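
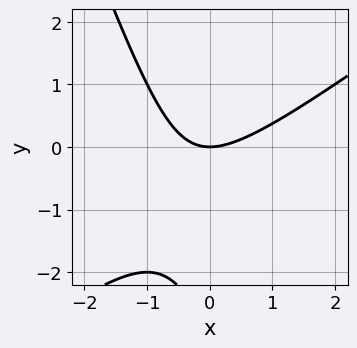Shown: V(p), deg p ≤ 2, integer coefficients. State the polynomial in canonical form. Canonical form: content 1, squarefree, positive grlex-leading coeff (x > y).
1. The degree is 2 — a generic line meets the curve in up to 2 points.
2. Observable constraints: it crosses the x-axis at the gridline x = 0; it meets the y-axis at y = 0 (among the integer gridlines).
3. These observations pin down the coefficients.

2*x^2 - 2*x*y - y^2 - 3*y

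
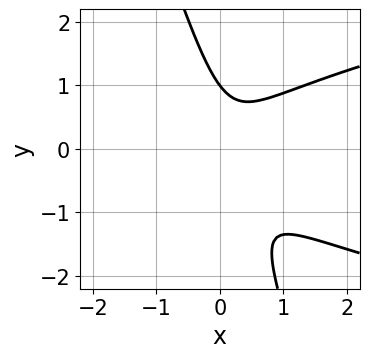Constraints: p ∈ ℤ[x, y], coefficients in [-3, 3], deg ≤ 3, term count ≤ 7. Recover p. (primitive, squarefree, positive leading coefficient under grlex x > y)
3*x*y^2 + y^3 - 3*x^2 + x - 1

First, deg p = 3.
Next, from the visible intercepts: no x-intercept at any integer in the box; it crosses the y-axis at the gridline y = 1.
Finally, putting this together gives p.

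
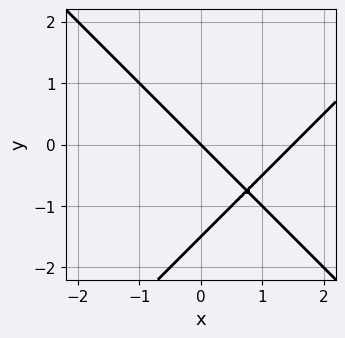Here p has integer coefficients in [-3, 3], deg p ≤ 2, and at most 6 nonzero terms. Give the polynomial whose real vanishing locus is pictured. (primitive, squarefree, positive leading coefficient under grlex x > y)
2*x^2 - 2*y^2 - 3*x - 3*y

1. deg p = 2. The shape is more complex than any degree-1 curve.
2. From the visible intercepts: it meets the x-axis at x = 0 (among the integer gridlines); it crosses the y-axis at the gridline y = 0.
3. The integer polynomial consistent with all of this is the stated p.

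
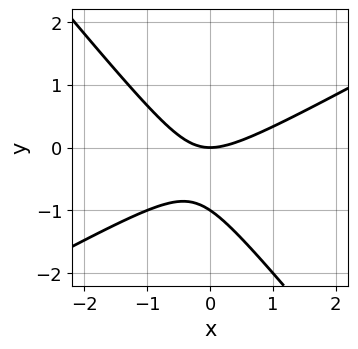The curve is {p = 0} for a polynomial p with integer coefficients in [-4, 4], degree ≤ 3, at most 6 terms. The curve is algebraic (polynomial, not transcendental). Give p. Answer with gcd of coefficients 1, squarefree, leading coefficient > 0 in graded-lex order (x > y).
1. The degree is 2 — no degree-1 curve has this shape.
2. Checking where it meets the axes: it crosses the x-axis at the gridline x = 0; among the integer gridlines, it crosses the y-axis at y ∈ {-1, 0}.
3. Solving for integer coefficients yields p as stated.

2*x^2 - 2*x*y - 3*y^2 - 3*y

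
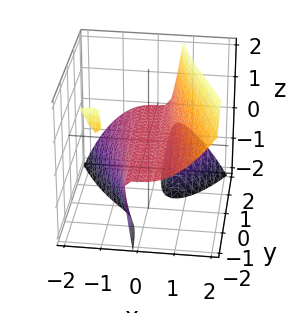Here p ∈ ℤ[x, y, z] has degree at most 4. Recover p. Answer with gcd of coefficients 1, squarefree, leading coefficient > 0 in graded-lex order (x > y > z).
3*x^3 + 3*x*y*z - z^2 - 3*z

1. There are 2 components. They look like related sheets of one shape, so recover p as a whole.
2. deg p = 3. The shape is more complex than any degree-2 surface.
3. Observable constraints: one x-axis crossing is at x = 0; the visible y-axis segment lies entirely on the surface; it crosses the z-axis at the gridline z = 0.
4. Fitting integer coefficients to these (and the overall shape) gives p.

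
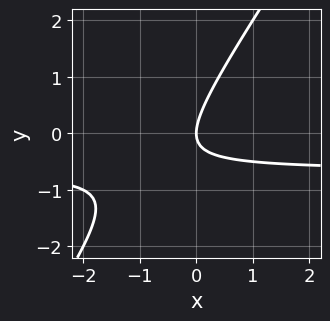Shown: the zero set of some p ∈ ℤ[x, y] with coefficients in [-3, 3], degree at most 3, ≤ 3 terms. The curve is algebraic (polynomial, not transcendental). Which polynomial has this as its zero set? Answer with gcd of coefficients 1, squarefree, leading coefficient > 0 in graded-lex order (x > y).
First, deg p = 2.
Then, against the integer gridlines: it crosses the x-axis at the gridline x = 0; it meets the y-axis at y = 0 (among the integer gridlines).
Finally, putting this together gives p.

3*x*y - 2*y^2 + 2*x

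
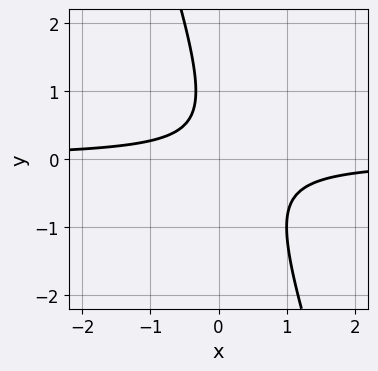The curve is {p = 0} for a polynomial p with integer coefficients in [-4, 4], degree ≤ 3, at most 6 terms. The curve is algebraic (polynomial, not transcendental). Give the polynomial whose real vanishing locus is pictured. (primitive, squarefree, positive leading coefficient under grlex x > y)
3*x*y + y^2 - y + 1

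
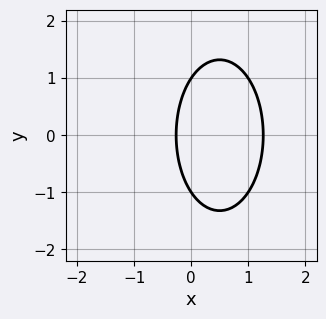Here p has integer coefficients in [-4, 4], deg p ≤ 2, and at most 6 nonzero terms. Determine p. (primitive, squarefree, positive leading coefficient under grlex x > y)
3*x^2 + y^2 - 3*x - 1

(a) deg p = 2. No degree-1 curve has this shape.
(b) Symmetries: mirror symmetry y ↦ −y ⇒ only even powers of y.
(c) Observable constraints: the y-axis gridline crossings are at y ∈ {-1, 1}.
(d) These observations pin down the coefficients.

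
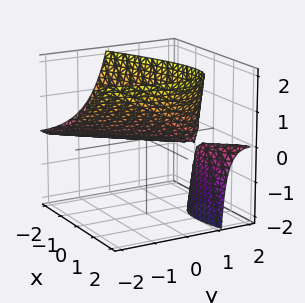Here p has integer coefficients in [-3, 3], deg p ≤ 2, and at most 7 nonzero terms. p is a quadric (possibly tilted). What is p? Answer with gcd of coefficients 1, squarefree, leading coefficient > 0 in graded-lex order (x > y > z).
First, the picture has 2 separate pieces.
Then, deg p = 2.
Then, reading off the gridlines: it meets the y-axis at y = 0 (among the integer gridlines); it crosses the x-axis at the gridline x = 0; one z-axis crossing is at z = 0.
Finally, the integer polynomial consistent with all of this is the stated p.

x^2 - 2*x*y + y^2 + 2*y*z - 2*z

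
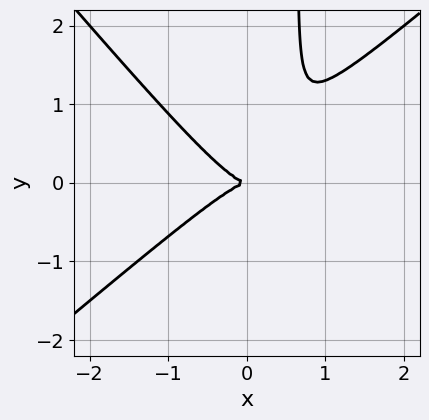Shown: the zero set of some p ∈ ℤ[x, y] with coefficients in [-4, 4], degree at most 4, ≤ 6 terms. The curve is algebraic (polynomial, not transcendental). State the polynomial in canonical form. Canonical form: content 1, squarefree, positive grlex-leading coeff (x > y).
3*x^3 - x^2*y - 3*x*y^2 + 2*y^2

(a) Degree: the shape is more complex than any degree-2 curve, so deg p = 3.
(b) Checking where it meets the axes: it crosses the x-axis at the gridline x = 0; it crosses the y-axis at the gridline y = 0.
(c) These observations pin down the coefficients.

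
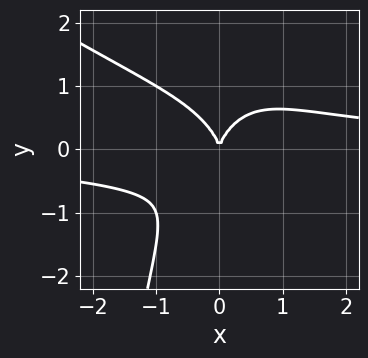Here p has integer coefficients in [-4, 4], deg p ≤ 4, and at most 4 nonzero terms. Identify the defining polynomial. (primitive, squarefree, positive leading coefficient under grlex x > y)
2*x^3*y + 3*x^2*y^2 + 2*y^3 - 3*x^2

(a) The degree is 4 — no degree-3 curve has this shape.
(b) Checking where it meets the axes: it meets the x-axis at x = 0 (among the integer gridlines); one y-axis crossing is at y = 0.
(c) Solving for integer coefficients yields p as stated.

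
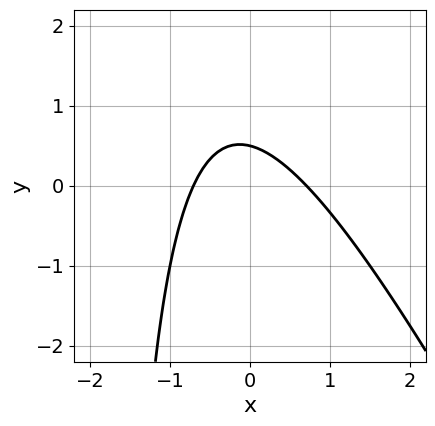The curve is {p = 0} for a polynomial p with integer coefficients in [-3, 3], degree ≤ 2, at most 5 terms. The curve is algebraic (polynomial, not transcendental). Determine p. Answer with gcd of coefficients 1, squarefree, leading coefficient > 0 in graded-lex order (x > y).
2*x^2 + x*y + 2*y - 1

(a) Degree: a generic line meets the curve in up to 2 points, so deg p = 2.
(b) Solving for integer coefficients yields p as stated.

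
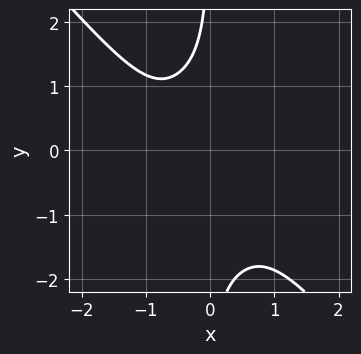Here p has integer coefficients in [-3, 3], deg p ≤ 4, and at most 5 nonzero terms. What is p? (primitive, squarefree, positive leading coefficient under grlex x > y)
3*x^4 + 2*x*y^3 + 2*x*y^2 + 3

First, the degree is 4 — no degree-3 curve has this shape.
Next, from the visible intercepts: the curve avoids every integer y-axis point in the box; it misses every integer gridline on the x-axis.
Finally, the integer polynomial consistent with all of this is the stated p.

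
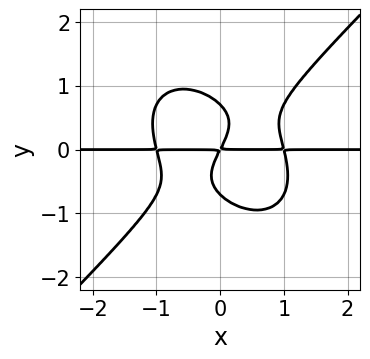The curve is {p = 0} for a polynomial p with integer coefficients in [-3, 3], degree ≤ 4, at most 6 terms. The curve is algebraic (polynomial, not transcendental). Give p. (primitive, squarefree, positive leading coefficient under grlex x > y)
2*x^3*y - 2*y^4 - 2*x*y + y^2

deg p = 4.
Against the integer gridlines: the visible x-axis segment lies entirely on the curve.
Together with the visible shape, these determine p as stated.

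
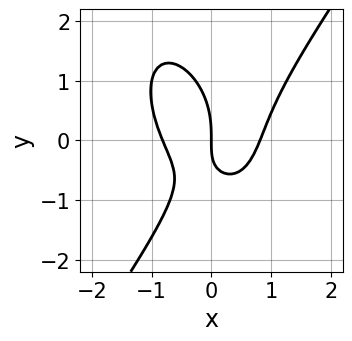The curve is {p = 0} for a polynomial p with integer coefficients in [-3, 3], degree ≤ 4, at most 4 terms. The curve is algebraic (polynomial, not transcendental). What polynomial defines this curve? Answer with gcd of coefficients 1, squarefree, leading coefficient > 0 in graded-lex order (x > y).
3*x^3 - y^3 - 2*x*y - 2*x

The degree is 3 — no degree-2 curve has this shape.
Observable constraints: one x-axis crossing is at x = 0; one y-axis crossing is at y = 0.
Fitting integer coefficients to these (and the overall shape) gives p.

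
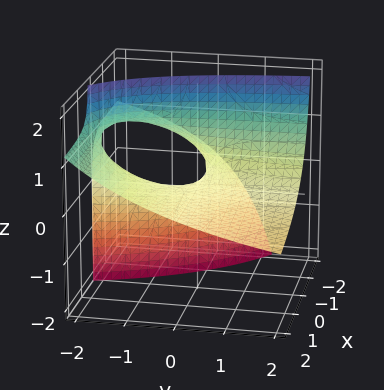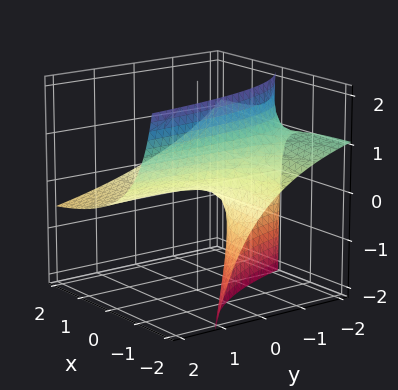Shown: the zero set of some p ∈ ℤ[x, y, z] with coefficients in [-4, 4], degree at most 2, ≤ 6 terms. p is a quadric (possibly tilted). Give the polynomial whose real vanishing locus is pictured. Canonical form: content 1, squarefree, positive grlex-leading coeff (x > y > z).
x*y + 2*x*z + y*z + 2*z

The degree is 2 — no degree-1 surface has this shape.
From the visible intercepts: the visible x-axis segment lies entirely on the surface; the visible y-axis segment lies entirely on the surface; one z-axis crossing is at z = 0.
Together with the visible shape, these determine p as stated.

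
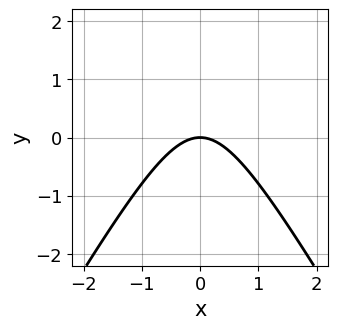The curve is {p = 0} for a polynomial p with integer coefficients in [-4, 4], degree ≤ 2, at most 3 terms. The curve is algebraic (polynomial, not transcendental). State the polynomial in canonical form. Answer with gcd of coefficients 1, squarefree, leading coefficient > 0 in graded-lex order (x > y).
3*x^2 - y^2 + 3*y

1. Degree: the shape is more complex than any degree-1 curve, so deg p = 2.
2. Symmetries: it's symmetric under x → −x, forcing even powers of x.
3. From the visible intercepts: it crosses the x-axis at the gridline x = 0; one y-axis crossing is at y = 0.
4. Matching integer coefficients to the picture gives p.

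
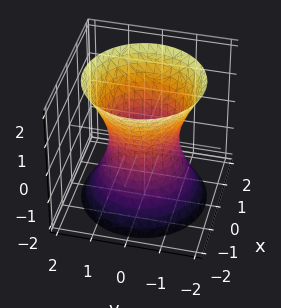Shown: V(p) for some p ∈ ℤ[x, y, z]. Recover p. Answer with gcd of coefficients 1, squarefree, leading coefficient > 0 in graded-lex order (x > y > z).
2*x^2 + 2*y^2 - z^2 - 2

First, deg p = 2. One connected sheet with a waist; a quadric.
Next, symmetries: mirror symmetry z ↦ −z ⇒ only even powers of z; every cross-section ⟂ z is a circle, so x, y appear only via x² + y².
Next, observable constraints: among the integer gridlines, it crosses the y-axis at y ∈ {-1, 1}; among the integer gridlines, it crosses the x-axis at x ∈ {-1, 1}; the surface avoids every integer z-axis point in the box.
Finally, assembling these constraints gives the stated polynomial.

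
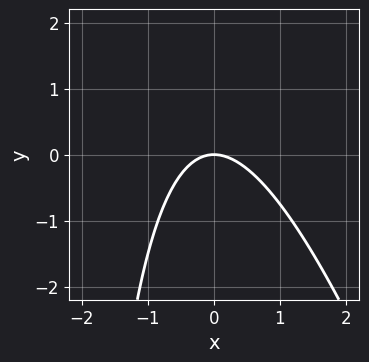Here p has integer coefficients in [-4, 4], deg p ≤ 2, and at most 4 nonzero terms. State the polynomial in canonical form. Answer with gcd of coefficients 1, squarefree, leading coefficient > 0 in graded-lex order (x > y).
First, degree: no degree-1 curve has this shape, so deg p = 2.
Next, checking where it meets the axes: it meets the x-axis at x = 0 (among the integer gridlines); it meets the y-axis at y = 0 (among the integer gridlines).
Finally, matching integer coefficients to the picture gives p.

3*x^2 + x*y + 3*y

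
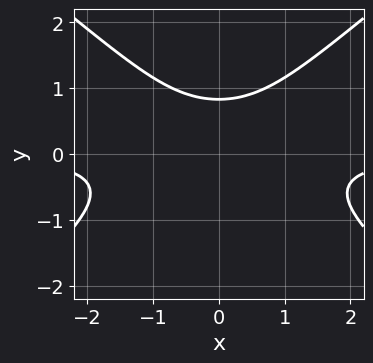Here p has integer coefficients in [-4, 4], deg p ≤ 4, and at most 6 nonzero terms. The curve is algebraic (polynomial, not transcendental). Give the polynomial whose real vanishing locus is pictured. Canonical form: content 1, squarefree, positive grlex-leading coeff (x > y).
2*x^2*y - 3*y^3 + 2*y^2 - 2*y + 2

1. deg p = 3. A generic line meets the curve in up to 3 points.
2. Symmetries: it's symmetric under x → −x, forcing even powers of x.
3. Checking where it meets the axes: it misses every integer gridline on the x-axis.
4. Together with the visible shape, these determine p as stated.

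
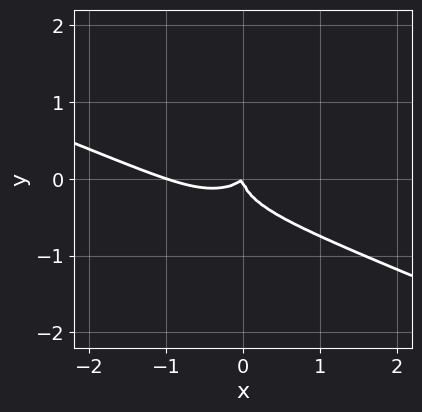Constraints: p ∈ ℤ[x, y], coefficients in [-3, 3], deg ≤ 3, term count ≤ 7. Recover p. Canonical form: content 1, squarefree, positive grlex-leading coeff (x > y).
x^3 + 2*x^2*y + 3*y^3 + x^2 - x*y

Degree: no degree-2 curve has this shape, so deg p = 3.
From the axis intercepts and sections: one y-axis crossing is at y = 0; the x-axis gridline crossings are at x ∈ {-1, 0}.
Fitting integer coefficients to these (and the overall shape) gives p.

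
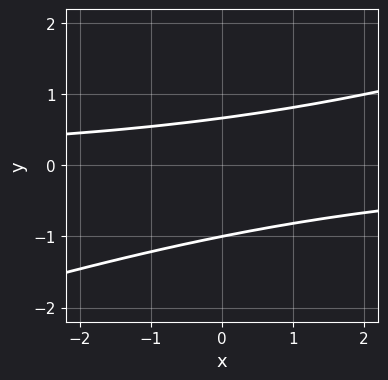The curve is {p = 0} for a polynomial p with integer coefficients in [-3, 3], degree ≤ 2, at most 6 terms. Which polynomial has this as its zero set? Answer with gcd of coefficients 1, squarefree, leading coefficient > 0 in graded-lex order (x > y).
x*y - 3*y^2 - y + 2

(a) The degree is 2 — a generic line meets the curve in up to 2 points.
(b) Reading off the gridlines: no x-intercept at any integer in the box; it meets the y-axis at y = -1 (among the integer gridlines).
(c) Putting this together gives p.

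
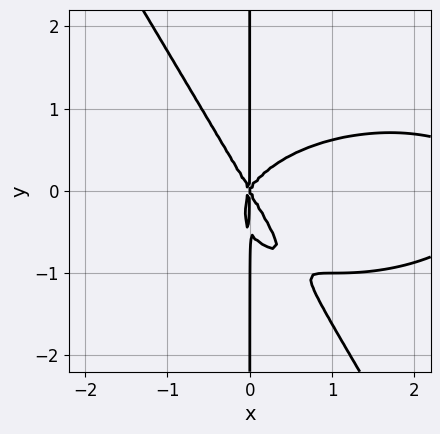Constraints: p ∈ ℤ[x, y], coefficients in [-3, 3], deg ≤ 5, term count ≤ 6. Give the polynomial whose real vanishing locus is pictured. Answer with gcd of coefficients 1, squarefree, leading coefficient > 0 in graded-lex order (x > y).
(a) Degree: a generic line meets the curve in up to 4 points, so deg p = 4.
(b) Against the integer gridlines: the visible y-axis segment lies entirely on the curve; it meets the x-axis at x = 0 (among the integer gridlines).
(c) Matching integer coefficients to the picture gives p.

x^4 + 3*x^2*y^2 + 2*x*y^3 - 3*x^3 + x*y^2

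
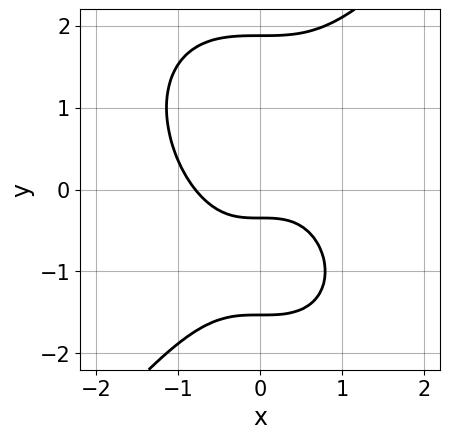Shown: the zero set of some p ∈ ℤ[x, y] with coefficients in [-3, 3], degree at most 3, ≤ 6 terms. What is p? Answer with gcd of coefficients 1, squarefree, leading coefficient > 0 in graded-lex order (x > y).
2*x^3 - y^3 + 3*y + 1

1. The degree is 3 — the shape is more complex than any degree-2 curve.
2. Putting this together gives p.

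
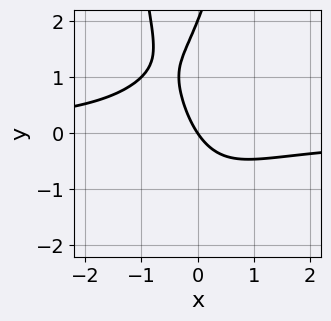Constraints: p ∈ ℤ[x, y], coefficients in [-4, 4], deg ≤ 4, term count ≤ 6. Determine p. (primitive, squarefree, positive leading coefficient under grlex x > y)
3*x^2*y + x*y - y^2 + 3*x + 2*y

1. deg p = 3.
2. Observable constraints: among the integer gridlines, it crosses the y-axis at y ∈ {0, 2}; one x-axis crossing is at x = 0.
3. These observations pin down the coefficients.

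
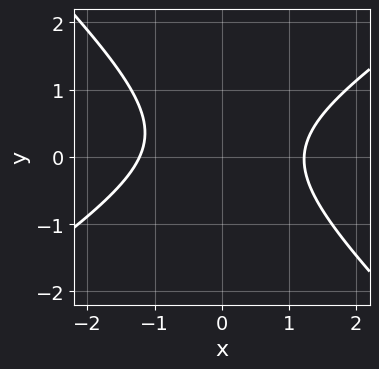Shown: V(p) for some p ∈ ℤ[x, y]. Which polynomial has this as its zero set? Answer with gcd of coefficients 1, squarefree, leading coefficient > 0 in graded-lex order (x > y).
2*x^2 - x*y - 3*y^2 + y - 3

First, the degree is 2 — no degree-1 curve has this shape.
Next, against the integer gridlines: it misses every integer gridline on the y-axis.
Finally, the integer polynomial consistent with all of this is the stated p.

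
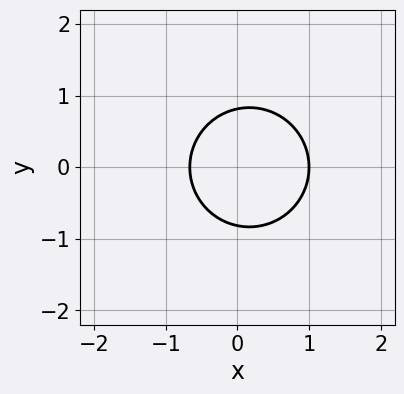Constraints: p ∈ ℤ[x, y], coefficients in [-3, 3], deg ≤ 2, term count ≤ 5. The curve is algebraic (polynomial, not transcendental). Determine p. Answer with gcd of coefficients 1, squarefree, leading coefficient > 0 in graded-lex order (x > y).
First, the degree is 2 — the shape is more complex than any degree-1 curve.
Then, symmetries: the y ↦ −y reflection is a symmetry, so y appears only in even powers.
Next, observable constraints: it meets the x-axis at x = 1 (among the integer gridlines).
Finally, solving for integer coefficients yields p as stated.

3*x^2 + 3*y^2 - x - 2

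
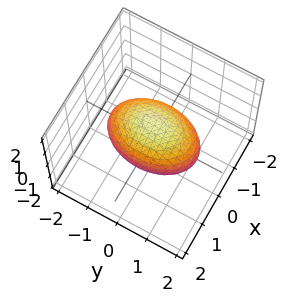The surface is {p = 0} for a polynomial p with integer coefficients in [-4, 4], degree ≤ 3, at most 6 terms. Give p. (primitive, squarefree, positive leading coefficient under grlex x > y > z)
1. deg p = 2. Bounded and convex; a quadric.
2. Symmetries: mirror symmetry x ↦ −x ⇒ only even powers of x; mirror symmetry y ↦ −y ⇒ only even powers of y; mirror symmetry z ↦ −z ⇒ only even powers of z.
3. Observable constraints: among the integer gridlines, it crosses the z-axis at z ∈ {-1, 1}; the x-axis gridline crossings are at x ∈ {-1, 1}.
4. The integer polynomial consistent with all of this is the stated p.

2*x^2 + y^2 + 2*z^2 - 2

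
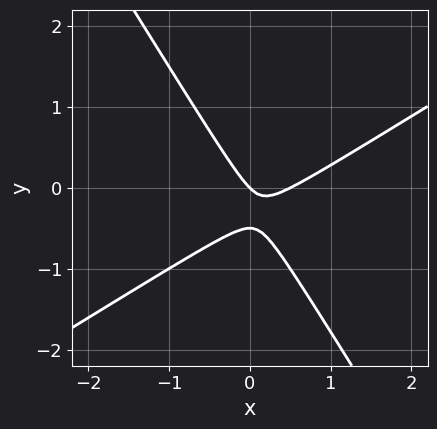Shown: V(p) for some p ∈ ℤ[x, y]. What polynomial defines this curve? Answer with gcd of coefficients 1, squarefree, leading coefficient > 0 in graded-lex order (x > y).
2*x^2 - 2*x*y - 2*y^2 - x - y

1. The degree is 2 — a generic line meets the curve in up to 2 points.
2. Observable constraints: one y-axis crossing is at y = 0; it meets the x-axis at x = 0 (among the integer gridlines).
3. Solving for integer coefficients yields p as stated.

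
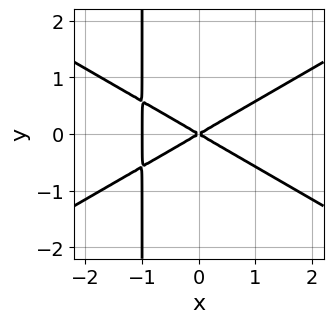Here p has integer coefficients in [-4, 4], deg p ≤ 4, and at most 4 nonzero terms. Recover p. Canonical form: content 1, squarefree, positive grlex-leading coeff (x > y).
First, deg p = 3. The shape is more complex than any degree-2 curve.
Next, symmetries: it's symmetric under y → −y, forcing even powers of y.
Then, reading off the gridlines: one y-axis crossing is at y = 0; the x-axis gridline crossings are at x ∈ {-1, 0}.
Finally, fitting integer coefficients to these (and the overall shape) gives p.

x^3 - 3*x*y^2 + x^2 - 3*y^2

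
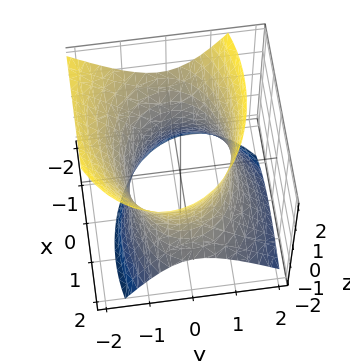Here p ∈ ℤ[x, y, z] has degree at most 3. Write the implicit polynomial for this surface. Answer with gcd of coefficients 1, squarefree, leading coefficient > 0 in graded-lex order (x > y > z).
x^2 + x*z + 2*y^2 + y*z - z^2 - 3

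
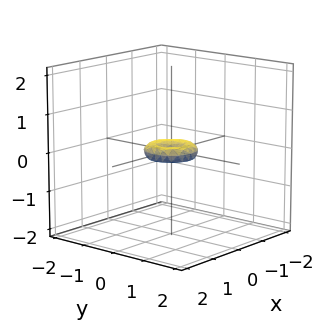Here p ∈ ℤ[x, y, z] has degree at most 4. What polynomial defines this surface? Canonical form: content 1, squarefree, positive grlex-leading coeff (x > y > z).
First, the degree is 4 — a generic line meets the surface in up to 4 points.
Next, symmetry: the surface is invariant under rotation about z: p = q(x² + y², z).
Then, reading off the gridlines: it meets the z-axis at z = 0 (among the integer gridlines); one x-axis crossing is at x = 0; one y-axis crossing is at y = 0; a circular section at z = 0 has radius between 0 and 1.
Finally, putting this together gives p.

2*x^4 + 4*x^2*y^2 + 2*y^4 - x^2 - y^2 + 3*z^2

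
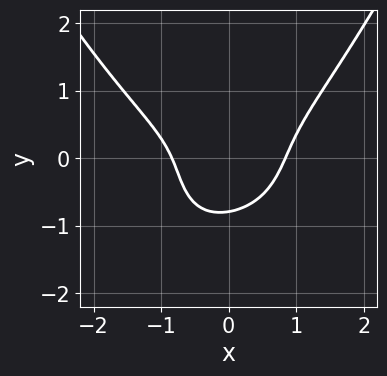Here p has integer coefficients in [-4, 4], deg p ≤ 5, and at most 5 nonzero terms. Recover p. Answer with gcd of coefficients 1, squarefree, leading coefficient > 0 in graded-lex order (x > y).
(a) The degree is 4 — a generic line meets the curve in up to 4 points.
(b) Matching integer coefficients to the picture gives p.

2*x^4 - 3*x^2*y + x*y^2 - 2*y^3 - 1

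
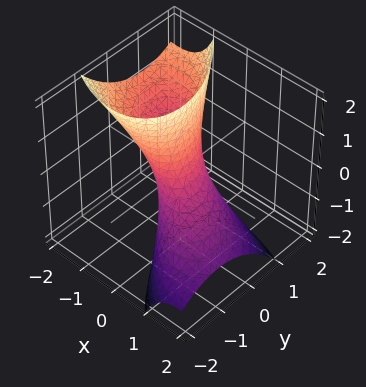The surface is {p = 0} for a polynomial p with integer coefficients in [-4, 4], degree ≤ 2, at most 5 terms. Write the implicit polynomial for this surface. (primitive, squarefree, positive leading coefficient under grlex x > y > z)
2*x^2 + 2*x*y + 3*x*z + 2*y^2 - 1

1. Degree: a generic line meets the surface in up to 2 points, so deg p = 2.
2. Reading off the gridlines: the surface avoids every integer z-axis point in the box.
3. Assembling these constraints gives the stated polynomial.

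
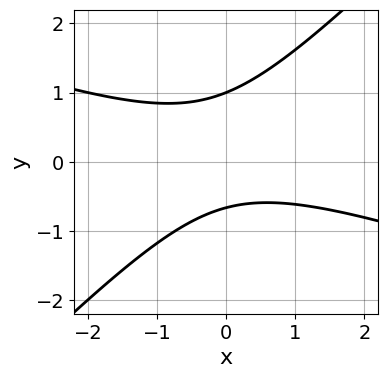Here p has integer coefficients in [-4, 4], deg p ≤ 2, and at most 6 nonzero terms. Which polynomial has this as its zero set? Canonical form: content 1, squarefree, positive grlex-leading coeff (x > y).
(a) The degree is 2 — no degree-1 curve has this shape.
(b) Checking where it meets the axes: the curve avoids every integer x-axis point in the box; it meets the y-axis at y = 1 (among the integer gridlines).
(c) The integer polynomial consistent with all of this is the stated p.

x^2 + 2*x*y - 3*y^2 + y + 2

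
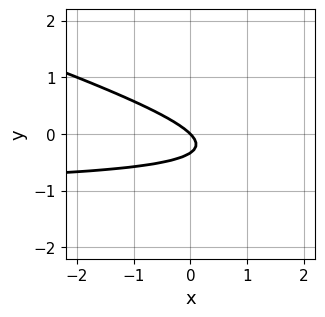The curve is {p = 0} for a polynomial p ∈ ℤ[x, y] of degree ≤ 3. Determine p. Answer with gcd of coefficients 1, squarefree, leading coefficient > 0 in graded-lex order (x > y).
x*y + 3*y^2 + x + y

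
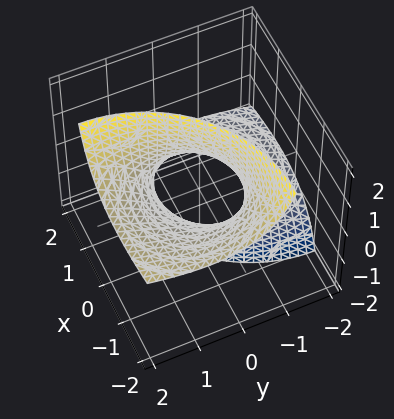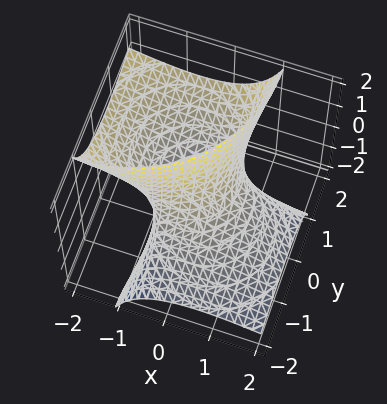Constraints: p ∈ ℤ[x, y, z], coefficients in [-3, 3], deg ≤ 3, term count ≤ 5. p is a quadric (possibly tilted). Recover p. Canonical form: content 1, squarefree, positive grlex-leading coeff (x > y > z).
1. Degree: a generic line meets the surface in up to 2 points, so deg p = 2.
2. Observable constraints: it misses every integer gridline on the z-axis; the y-axis gridline crossings are at y ∈ {-1, 1}.
3. Putting this together gives p. Check: (1, 0, 0) on the x-axis lies on the surface, and p(1, 0, 0) = 0. ✓

x^2 + 2*x*z + y^2 - 2*y*z - 1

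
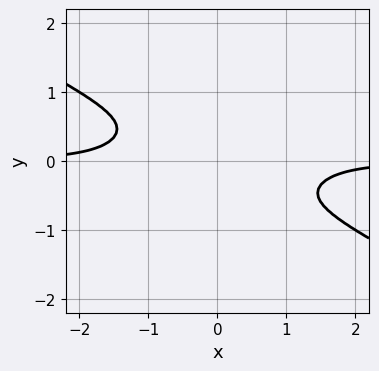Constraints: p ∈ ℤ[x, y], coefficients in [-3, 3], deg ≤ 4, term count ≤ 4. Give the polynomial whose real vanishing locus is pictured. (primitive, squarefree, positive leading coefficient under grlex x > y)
x^3*y - 2*x*y^3 + 3*y^4 + 1

1. deg p = 4.
2. From the axis intercepts and sections: no y-intercept at any integer in the box; no x-intercept at any integer in the box.
3. Together with the visible shape, these determine p as stated.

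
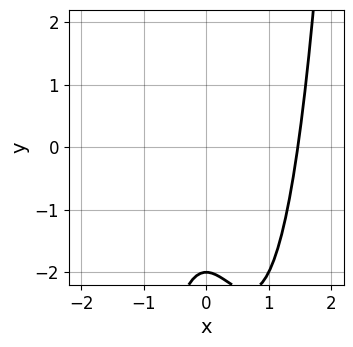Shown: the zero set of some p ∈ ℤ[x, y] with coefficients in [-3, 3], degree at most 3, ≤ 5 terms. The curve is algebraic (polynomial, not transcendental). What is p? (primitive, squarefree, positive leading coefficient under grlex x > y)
2*x^3 - 2*x^2 - y - 2

First, the degree is 3 — the shape is more complex than any degree-2 curve.
Next, checking where it meets the axes: one y-axis crossing is at y = -2.
Finally, together with the visible shape, these determine p as stated.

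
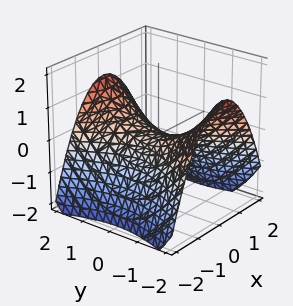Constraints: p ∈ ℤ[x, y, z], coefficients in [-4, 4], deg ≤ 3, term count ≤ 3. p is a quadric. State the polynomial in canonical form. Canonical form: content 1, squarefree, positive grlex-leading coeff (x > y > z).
Degree: a saddle surface; a quadric, so deg p = 2.
Symmetries: the y ↦ −y reflection is a symmetry, so y appears only in even powers; the x ↦ −x reflection is a symmetry, so x appears only in even powers.
Reading off the gridlines: one x-axis crossing is at x = 0; one z-axis crossing is at z = 0; it meets the y-axis at y = 0 (among the integer gridlines).
Assembling these constraints gives the stated polynomial.

2*x^2 - y^2 + 3*z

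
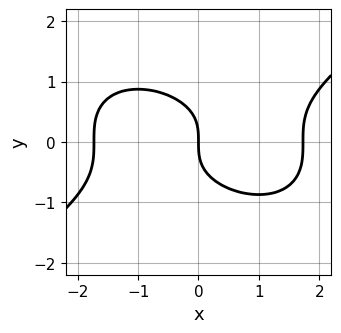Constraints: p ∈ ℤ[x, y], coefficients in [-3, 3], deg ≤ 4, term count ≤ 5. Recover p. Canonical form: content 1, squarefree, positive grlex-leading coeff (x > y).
(a) The degree is 3 — the shape is more complex than any degree-2 curve.
(b) From the visible intercepts: one y-axis crossing is at y = 0; one x-axis crossing is at x = 0.
(c) These observations pin down the coefficients.

x^3 - 3*y^3 - 3*x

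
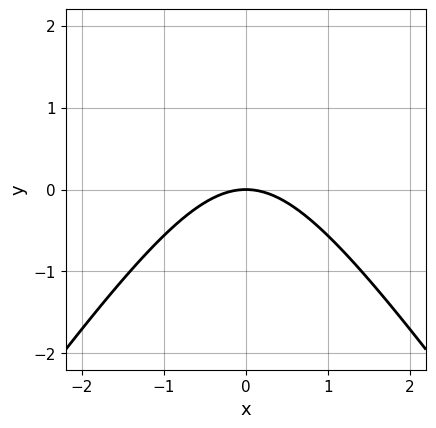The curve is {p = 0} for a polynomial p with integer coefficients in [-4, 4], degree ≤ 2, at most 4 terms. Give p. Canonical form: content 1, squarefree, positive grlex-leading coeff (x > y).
deg p = 2.
Symmetries: mirror symmetry x ↦ −x ⇒ only even powers of x.
Reading off the gridlines: it crosses the y-axis at the gridline y = 0; one x-axis crossing is at x = 0.
Fitting integer coefficients to these (and the overall shape) gives p.

2*x^2 - y^2 + 3*y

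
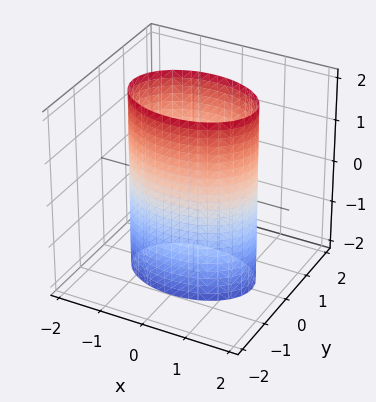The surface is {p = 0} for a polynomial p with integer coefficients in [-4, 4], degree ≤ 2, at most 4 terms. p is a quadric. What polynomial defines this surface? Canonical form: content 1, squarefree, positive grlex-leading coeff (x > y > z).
x^2 + 2*y^2 - 2

(a) deg p = 2. A cylinder; a quadric.
(b) Symmetries: it's symmetric under z → −z, forcing even powers of z; it's symmetric under x → −x, forcing even powers of x; it's symmetric under y → −y, forcing even powers of y.
(c) From the visible intercepts: it misses every integer gridline on the z-axis; among the integer gridlines, it crosses the y-axis at y ∈ {-1, 1}.
(d) Solving for integer coefficients yields p as stated.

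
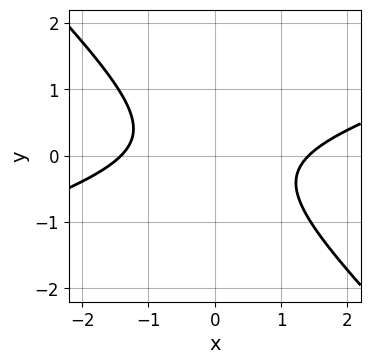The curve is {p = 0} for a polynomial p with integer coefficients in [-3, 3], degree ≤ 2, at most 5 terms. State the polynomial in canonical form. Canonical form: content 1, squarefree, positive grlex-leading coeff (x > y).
x^2 - 2*x*y - 3*y^2 - 2

(a) deg p = 2. A generic line meets the curve in up to 2 points.
(b) Observable constraints: no y-intercept at any integer in the box.
(c) Together with the visible shape, these determine p as stated.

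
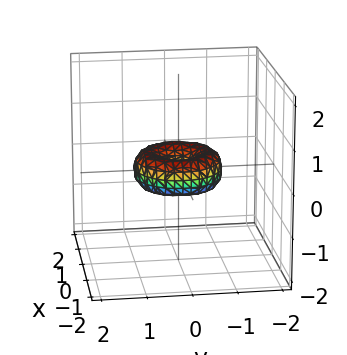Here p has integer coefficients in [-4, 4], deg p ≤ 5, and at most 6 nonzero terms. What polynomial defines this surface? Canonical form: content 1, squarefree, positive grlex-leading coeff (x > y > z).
First, the degree is 4 — no degree-3 surface has this shape.
Next, by symmetry, the surface is invariant under rotation about z: p = q(x² + y², z).
Then, from the visible intercepts: a circular section at z = 0 has radius exactly 1; among the integer gridlines, it crosses the x-axis at x ∈ {-1, 0, 1}.
Finally, the integer polynomial consistent with all of this is the stated p.

2*x^4 + 4*x^2*y^2 + 2*y^4 - 2*x^2 - 2*y^2 + 3*z^2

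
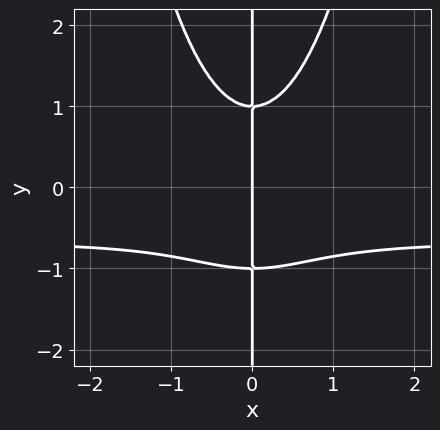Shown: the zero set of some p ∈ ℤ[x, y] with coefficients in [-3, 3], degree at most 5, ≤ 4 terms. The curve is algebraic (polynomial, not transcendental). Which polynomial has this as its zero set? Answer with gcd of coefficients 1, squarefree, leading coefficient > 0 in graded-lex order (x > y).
(a) The degree is 4 — no degree-3 curve has this shape.
(b) From the visible intercepts: one x-axis crossing is at x = 0; the visible y-axis segment lies entirely on the curve.
(c) The integer polynomial consistent with all of this is the stated p.

3*x^3*y + 2*x^3 - 2*x*y^2 + 2*x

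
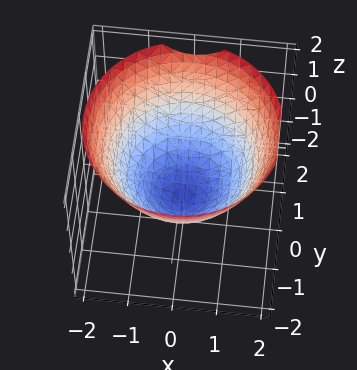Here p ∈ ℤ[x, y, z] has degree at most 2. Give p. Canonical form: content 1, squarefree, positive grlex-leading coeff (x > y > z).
(a) The degree is 2 — no degree-1 surface has this shape.
(b) By symmetry, every cross-section ⟂ z is a circle, so x, y appear only via x² + y².
(c) Against the integer gridlines: it crosses the z-axis at the gridline z = -1; a circular section at z = 0 has radius between 1 and 2.
(d) Assembling these constraints gives the stated polynomial.

2*x^2 + 2*y^2 - 3*z - 3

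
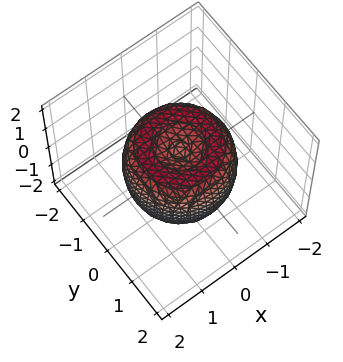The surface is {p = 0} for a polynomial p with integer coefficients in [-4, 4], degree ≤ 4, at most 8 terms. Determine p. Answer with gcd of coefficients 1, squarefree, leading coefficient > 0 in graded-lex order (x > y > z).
First, the degree is 4 — the shape is more complex than any degree-3 surface.
Next, symmetry: every cross-section ⟂ z is a circle, so x, y appear only via x² + y².
Next, against the integer gridlines: a circular section at z = 0 has radius between 1 and 2.
Finally, solving for integer coefficients yields p as stated.

2*x^4 + 4*x^2*y^2 + 2*y^4 - 3*x^2 - 3*y^2 + 2*z^2 - 1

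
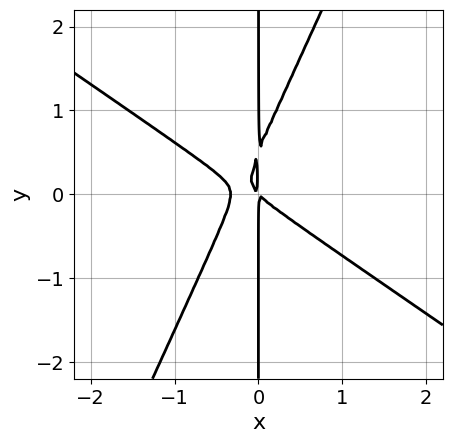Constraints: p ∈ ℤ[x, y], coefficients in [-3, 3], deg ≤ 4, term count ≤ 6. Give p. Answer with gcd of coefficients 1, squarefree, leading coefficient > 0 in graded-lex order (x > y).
3*x^3 + 3*x^2*y - 2*x*y^2 + x^2 + x*y

First, degree: the shape is more complex than any degree-2 curve, so deg p = 3.
Next, observable constraints: every point of the y-axis in the box is on the curve.
Finally, these observations pin down the coefficients.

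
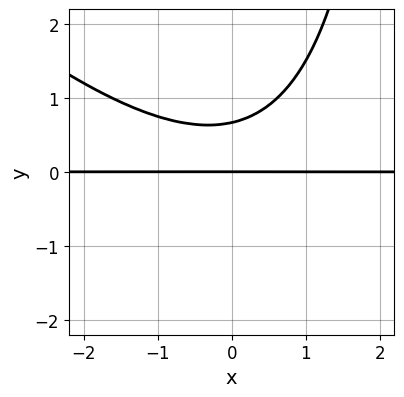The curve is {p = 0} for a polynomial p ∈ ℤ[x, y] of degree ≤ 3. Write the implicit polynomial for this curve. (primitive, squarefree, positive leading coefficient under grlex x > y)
x^2*y + x*y^2 - 3*y^2 + 2*y

(a) The degree is 3 — a generic line meets the curve in up to 3 points.
(b) Observable constraints: it meets the y-axis at y = 0 (among the integer gridlines); every point of the x-axis in the box is on the curve.
(c) Fitting integer coefficients to these (and the overall shape) gives p.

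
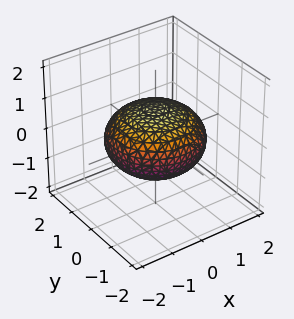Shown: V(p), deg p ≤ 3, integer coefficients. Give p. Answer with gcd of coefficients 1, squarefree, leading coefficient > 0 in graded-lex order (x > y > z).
The degree is 2 — a generic line meets the surface in up to 2 points.
Symmetries: rotational symmetry about the z-axis ⇒ p depends on x, y only through x² + y².
Checking where it meets the axes: a circular section at z = 0 has radius between 1 and 2; the z-axis gridline crossings are at z ∈ {-1, 1}.
Fitting integer coefficients to these (and the overall shape) gives p.

x^2 + y^2 + 2*z^2 - 2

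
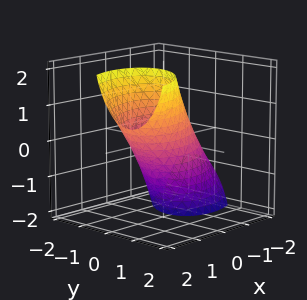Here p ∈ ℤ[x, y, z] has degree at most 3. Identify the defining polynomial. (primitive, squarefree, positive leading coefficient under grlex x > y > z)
First, the degree is 2 — the shape is more complex than any degree-1 surface.
Next, reading off the gridlines: among the integer gridlines, it crosses the y-axis at y ∈ {-1, 1}.
Finally, these observations pin down the coefficients.

2*x^2 - 2*x*y - 3*x*z + 3*y^2 + z^2 - 3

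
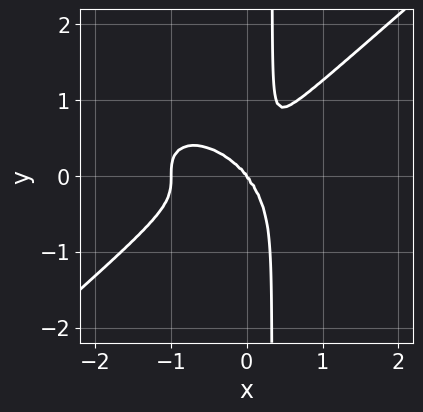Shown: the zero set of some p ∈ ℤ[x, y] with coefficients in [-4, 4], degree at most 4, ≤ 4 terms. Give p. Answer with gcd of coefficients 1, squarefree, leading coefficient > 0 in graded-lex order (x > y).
1. Degree: no degree-3 curve has this shape, so deg p = 4.
2. Reading off the gridlines: it crosses the y-axis at the gridline y = 0; the x-axis gridline crossings are at x ∈ {-1, 0}.
3. Matching integer coefficients to the picture gives p.

2*x^4 - 3*x*y^3 + 2*x^3 + y^3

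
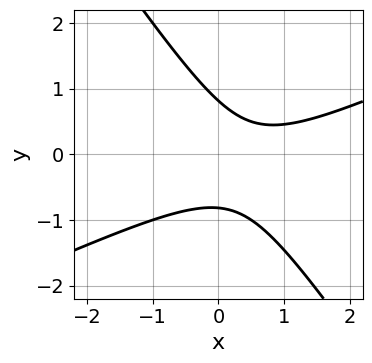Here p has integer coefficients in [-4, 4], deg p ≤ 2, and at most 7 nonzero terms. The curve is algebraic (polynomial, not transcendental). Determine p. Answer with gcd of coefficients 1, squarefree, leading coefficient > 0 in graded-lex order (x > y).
(a) Degree: the shape is more complex than any degree-1 curve, so deg p = 2.
(b) Checking where it meets the axes: no x-intercept at any integer in the box.
(c) Together with the visible shape, these determine p as stated.

2*x^2 - 3*x*y - 3*y^2 - 2*x + 2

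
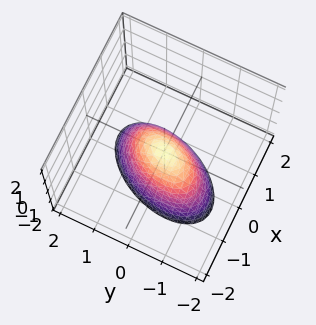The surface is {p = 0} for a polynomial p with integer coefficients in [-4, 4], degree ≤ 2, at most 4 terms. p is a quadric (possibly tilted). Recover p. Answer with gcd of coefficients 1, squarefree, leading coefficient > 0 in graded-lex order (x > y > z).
2*x^2 - x*y + y^2 + z

(a) Degree: a generic line meets the surface in up to 2 points, so deg p = 2.
(b) Checking where it meets the axes: it meets the x-axis at x = 0 (among the integer gridlines); it meets the y-axis at y = 0 (among the integer gridlines); it meets the z-axis at z = 0 (among the integer gridlines).
(c) Fitting integer coefficients to these (and the overall shape) gives p.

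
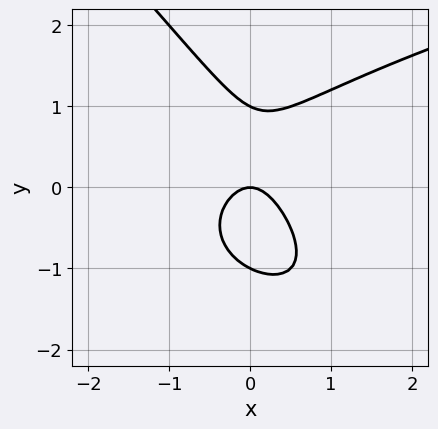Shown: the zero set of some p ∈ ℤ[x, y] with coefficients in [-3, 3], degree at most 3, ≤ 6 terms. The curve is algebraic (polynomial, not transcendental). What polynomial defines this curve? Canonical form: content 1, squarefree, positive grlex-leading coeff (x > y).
x*y^2 + y^3 - 2*x^2 - y

First, deg p = 3. A generic line meets the curve in up to 3 points.
Next, against the integer gridlines: it crosses the x-axis at the gridline x = 0; the y-axis gridline crossings are at y ∈ {-1, 0, 1}.
Finally, these observations pin down the coefficients.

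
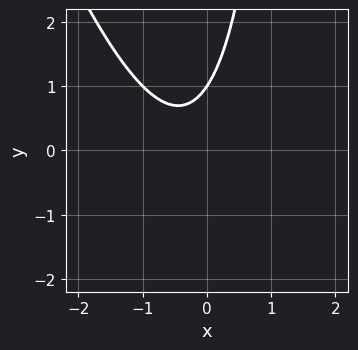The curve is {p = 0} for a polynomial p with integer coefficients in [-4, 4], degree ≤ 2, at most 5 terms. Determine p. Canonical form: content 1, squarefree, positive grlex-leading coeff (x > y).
3*x^2 + x*y + 2*x - 2*y + 2

(a) Degree: no degree-1 curve has this shape, so deg p = 2.
(b) From the axis intercepts and sections: it misses every integer gridline on the x-axis; it meets the y-axis at y = 1 (among the integer gridlines).
(c) Assembling these constraints gives the stated polynomial.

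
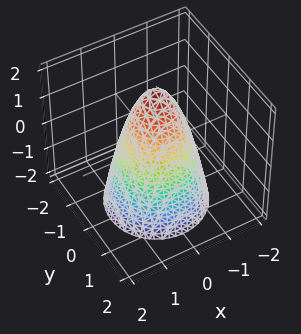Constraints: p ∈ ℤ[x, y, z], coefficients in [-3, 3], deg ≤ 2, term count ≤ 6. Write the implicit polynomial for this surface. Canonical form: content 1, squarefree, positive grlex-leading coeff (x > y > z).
1. deg p = 2. A generic line meets the surface in up to 2 points.
2. Symmetries: rotational symmetry about the z-axis ⇒ p depends on x, y only through x² + y².
3. Checking where it meets the axes: it crosses the z-axis at the gridline z = 2; a circular section at z = -1 has radius between 1 and 2; among the integer gridlines, it crosses the y-axis at y ∈ {-1, 1}; the x-axis gridline crossings are at x ∈ {-1, 1}.
4. Fitting integer coefficients to these (and the overall shape) gives p.

2*x^2 + 2*y^2 + z - 2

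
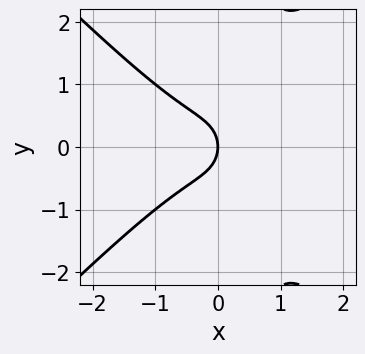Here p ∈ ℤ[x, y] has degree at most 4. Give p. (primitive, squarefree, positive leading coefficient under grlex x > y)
3*x^3 - 3*x*y^2 + 2*y^2 + 2*x

(a) Degree: no degree-2 curve has this shape, so deg p = 3.
(b) Symmetries: the y ↦ −y reflection is a symmetry, so y appears only in even powers.
(c) From the axis intercepts and sections: it meets the y-axis at y = 0 (among the integer gridlines); it meets the x-axis at x = 0 (among the integer gridlines).
(d) Putting this together gives p.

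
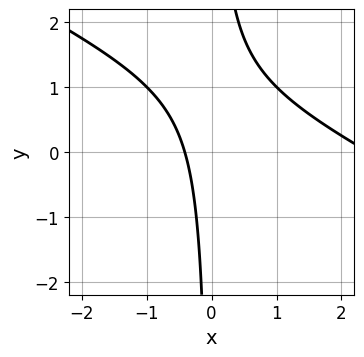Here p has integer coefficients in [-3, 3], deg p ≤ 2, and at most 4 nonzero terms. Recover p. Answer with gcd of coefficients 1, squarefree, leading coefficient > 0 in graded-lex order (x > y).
x^2 + 2*x*y - 2*x - 1

1. Degree: a generic line meets the curve in up to 2 points, so deg p = 2.
2. Checking where it meets the axes: the curve avoids every integer y-axis point in the box.
3. Matching integer coefficients to the picture gives p.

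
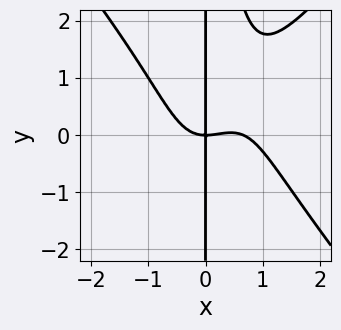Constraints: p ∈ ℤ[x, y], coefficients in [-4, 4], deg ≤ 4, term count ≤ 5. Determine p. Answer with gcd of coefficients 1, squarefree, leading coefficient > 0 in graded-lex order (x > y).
First, degree: the shape is more complex than any degree-3 curve, so deg p = 4.
Next, against the integer gridlines: it meets the x-axis at x = 0 (among the integer gridlines); every point of the y-axis in the box is on the curve.
Finally, assembling these constraints gives the stated polynomial.

3*x^4 - 2*x^2*y^2 - 2*x^3 + 3*x*y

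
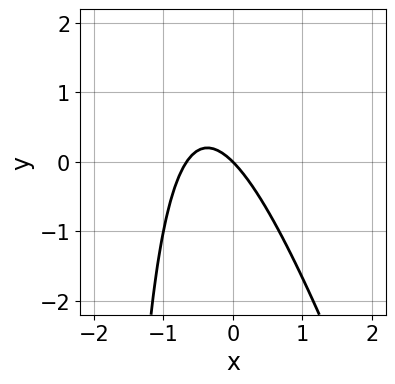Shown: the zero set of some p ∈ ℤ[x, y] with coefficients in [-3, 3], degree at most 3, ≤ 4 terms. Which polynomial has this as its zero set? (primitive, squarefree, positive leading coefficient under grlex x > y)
(a) The degree is 2 — a generic line meets the curve in up to 2 points.
(b) Checking where it meets the axes: one x-axis crossing is at x = 0; one y-axis crossing is at y = 0.
(c) Fitting integer coefficients to these (and the overall shape) gives p.

3*x^2 + x*y + 2*x + 2*y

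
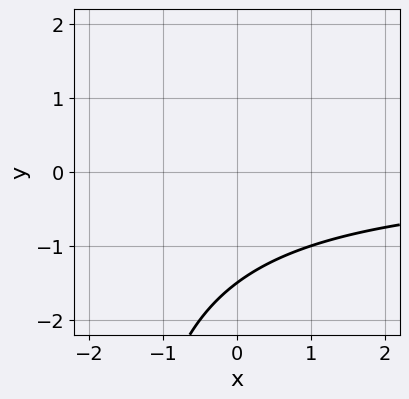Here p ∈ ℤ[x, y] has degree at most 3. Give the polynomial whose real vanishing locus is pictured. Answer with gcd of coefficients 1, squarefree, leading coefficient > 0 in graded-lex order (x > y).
deg p = 2.
Against the integer gridlines: no x-intercept at any integer in the box.
Assembling these constraints gives the stated polynomial.

x*y + 2*y + 3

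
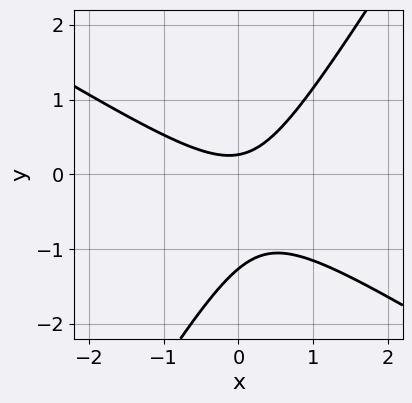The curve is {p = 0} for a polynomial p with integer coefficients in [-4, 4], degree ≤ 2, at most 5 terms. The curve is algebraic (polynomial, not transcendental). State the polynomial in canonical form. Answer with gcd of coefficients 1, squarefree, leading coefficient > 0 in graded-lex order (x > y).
deg p = 2. No degree-1 curve has this shape.
Against the integer gridlines: no x-intercept at any integer in the box.
Putting this together gives p.

3*x^2 + 3*x*y - 3*y^2 - 3*y + 1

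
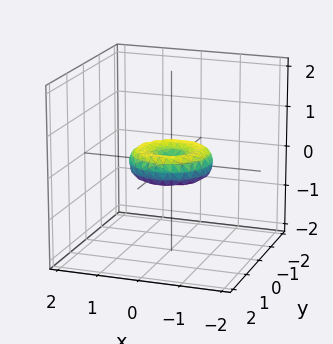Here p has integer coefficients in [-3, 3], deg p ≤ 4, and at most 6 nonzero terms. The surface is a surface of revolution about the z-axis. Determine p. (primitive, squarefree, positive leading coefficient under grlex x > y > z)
First, deg p = 4. No degree-3 surface has this shape.
Next, by symmetry, every cross-section ⟂ z is a circle, so x, y appear only via x² + y².
Then, reading off the gridlines: the x-axis gridline crossings are at x ∈ {-1, 0, 1}; a circular section at z = 0 has radius exactly 1; among the integer gridlines, it crosses the y-axis at y ∈ {-1, 0, 1}.
Finally, these observations pin down the coefficients.

x^4 + 2*x^2*y^2 + y^4 - x^2 - y^2 + 2*z^2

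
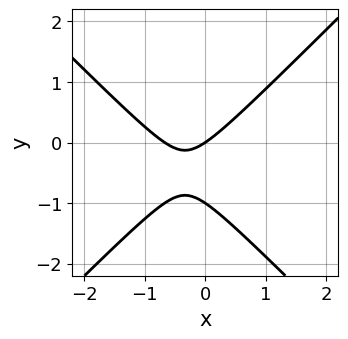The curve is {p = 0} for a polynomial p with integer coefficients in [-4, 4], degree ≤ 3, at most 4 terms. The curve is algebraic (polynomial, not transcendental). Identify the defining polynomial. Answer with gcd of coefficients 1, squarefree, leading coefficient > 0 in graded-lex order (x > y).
3*x^2 - 3*y^2 + 2*x - 3*y

The degree is 2 — the shape is more complex than any degree-1 curve.
From the visible intercepts: it meets the x-axis at x = 0 (among the integer gridlines); among the integer gridlines, it crosses the y-axis at y ∈ {-1, 0}.
These observations pin down the coefficients.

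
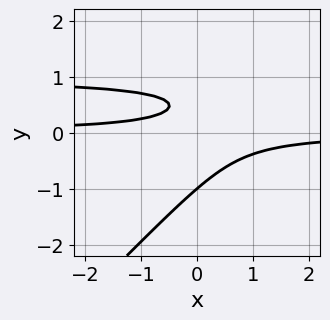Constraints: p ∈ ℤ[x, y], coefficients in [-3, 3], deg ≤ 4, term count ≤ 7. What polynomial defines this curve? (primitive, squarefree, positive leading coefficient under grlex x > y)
(a) Degree: a generic line meets the curve in up to 3 points, so deg p = 3.
(b) From the axis intercepts and sections: the curve avoids every integer x-axis point in the box; it meets the y-axis at y = -1 (among the integer gridlines).
(c) These observations pin down the coefficients.

3*x*y^2 - 3*y^3 - 3*x*y + 2*y - 1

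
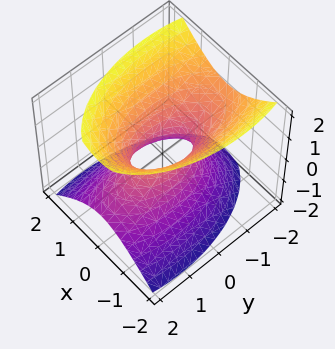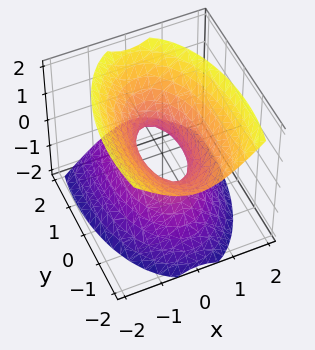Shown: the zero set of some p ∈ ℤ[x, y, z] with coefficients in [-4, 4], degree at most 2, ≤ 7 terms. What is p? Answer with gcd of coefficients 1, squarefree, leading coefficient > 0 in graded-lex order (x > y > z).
3*x^2 + y^2 + y*z - 2*z^2 - 1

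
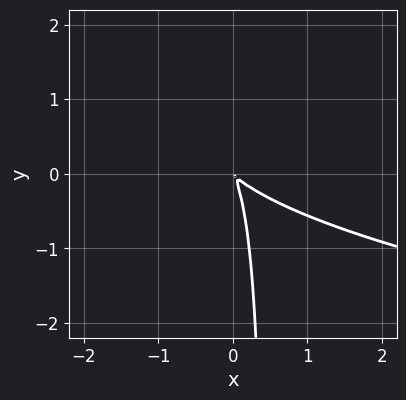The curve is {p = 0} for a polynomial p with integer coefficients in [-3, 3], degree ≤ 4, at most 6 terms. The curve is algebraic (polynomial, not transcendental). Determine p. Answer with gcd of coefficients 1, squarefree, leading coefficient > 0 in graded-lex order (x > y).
2*x*y^2 - 2*x^2 - 3*x*y - y^2

(a) deg p = 3.
(b) The integer polynomial consistent with all of this is the stated p.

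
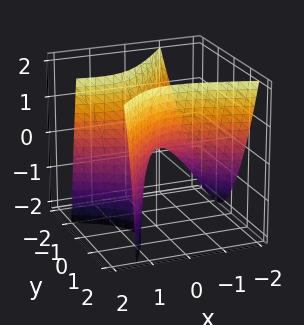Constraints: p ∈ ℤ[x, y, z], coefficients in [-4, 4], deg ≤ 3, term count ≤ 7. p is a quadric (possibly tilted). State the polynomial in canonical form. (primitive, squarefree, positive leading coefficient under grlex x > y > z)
1. deg p = 2.
2. Against the integer gridlines: it meets the x-axis at x = 0 (among the integer gridlines); it meets the z-axis at z = 0 (among the integer gridlines); it crosses the y-axis at the gridline y = 0.
3. Matching integer coefficients to the picture gives p.

x^2 + 2*x*y - x*z - 2*y^2 + z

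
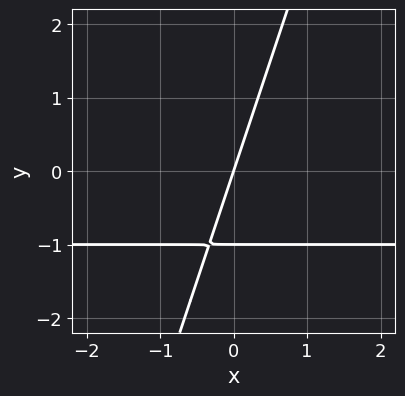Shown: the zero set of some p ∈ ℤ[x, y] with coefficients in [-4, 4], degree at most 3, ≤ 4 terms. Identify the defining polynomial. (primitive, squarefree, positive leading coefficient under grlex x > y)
First, the degree is 2 — a generic line meets the curve in up to 2 points.
Then, reading off the gridlines: the y-axis gridline crossings are at y ∈ {-1, 0}; it meets the x-axis at x = 0 (among the integer gridlines).
Finally, putting this together gives p.

3*x*y - y^2 + 3*x - y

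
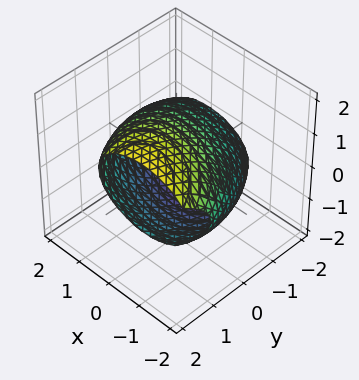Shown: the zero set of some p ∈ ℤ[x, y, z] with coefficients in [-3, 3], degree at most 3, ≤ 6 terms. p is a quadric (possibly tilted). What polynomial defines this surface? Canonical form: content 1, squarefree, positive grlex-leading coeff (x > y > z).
deg p = 2.
Putting this together gives p.

x^2 + x*y + y^2 - 2*y*z + 2*z^2 - 3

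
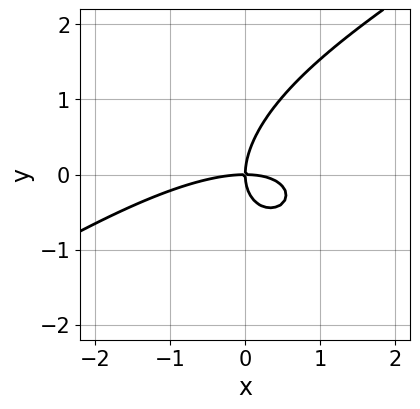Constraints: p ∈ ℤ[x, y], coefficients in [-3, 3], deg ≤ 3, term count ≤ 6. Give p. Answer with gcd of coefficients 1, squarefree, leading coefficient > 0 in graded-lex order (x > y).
x^3 - 2*x^2*y + 2*x*y^2 - 2*y^3 + 3*x*y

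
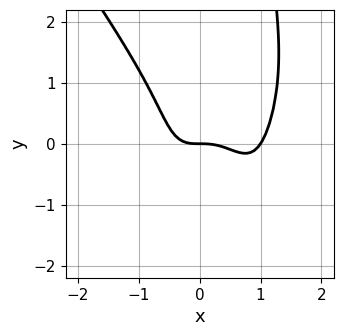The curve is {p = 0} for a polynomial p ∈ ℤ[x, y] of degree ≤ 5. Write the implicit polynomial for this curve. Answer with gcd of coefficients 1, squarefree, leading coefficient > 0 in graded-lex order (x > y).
3*x^4 + x*y^3 - 3*x^3 - y^3 - 2*y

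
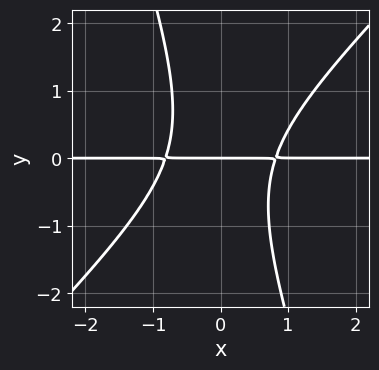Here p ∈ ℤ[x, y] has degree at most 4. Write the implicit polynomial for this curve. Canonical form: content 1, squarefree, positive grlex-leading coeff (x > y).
1. deg p = 3.
2. Observable constraints: it meets the y-axis at y = 0 (among the integer gridlines); every point of the x-axis in the box is on the curve.
3. Assembling these constraints gives the stated polynomial.

3*x^2*y - 2*x*y^2 - y^3 - 2*y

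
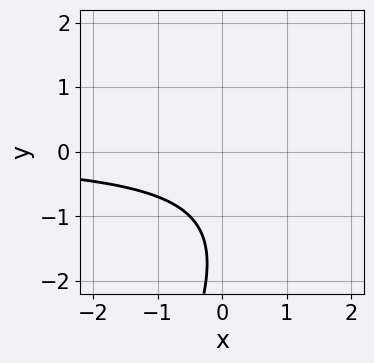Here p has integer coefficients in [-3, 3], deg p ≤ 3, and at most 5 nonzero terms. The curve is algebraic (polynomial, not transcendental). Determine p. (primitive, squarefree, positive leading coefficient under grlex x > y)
2*x*y - y^2 - 3*y - 3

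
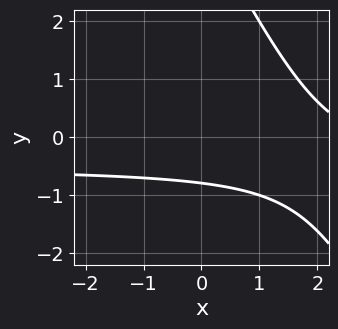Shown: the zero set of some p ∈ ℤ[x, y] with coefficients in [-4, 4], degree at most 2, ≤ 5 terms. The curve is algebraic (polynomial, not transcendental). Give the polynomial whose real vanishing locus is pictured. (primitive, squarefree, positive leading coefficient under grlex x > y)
2*x*y + y^2 + x - 3*y - 3

1. Degree: a generic line meets the curve in up to 2 points, so deg p = 2.
2. Reading off the gridlines: it misses every integer gridline on the x-axis.
3. Matching integer coefficients to the picture gives p.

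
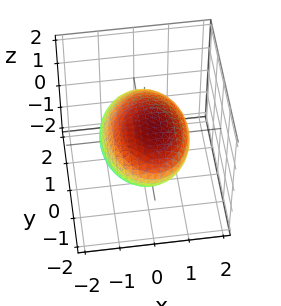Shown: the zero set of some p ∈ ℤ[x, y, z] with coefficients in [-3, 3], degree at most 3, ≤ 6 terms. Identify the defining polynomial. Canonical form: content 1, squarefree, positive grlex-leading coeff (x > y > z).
2*x^2 - x*z + y^2 + y*z + 3*z^2 - 3

First, the degree is 2 — the shape is more complex than any degree-1 surface.
Then, checking where it meets the axes: the z-axis gridline crossings are at z ∈ {-1, 1}.
Finally, together with the visible shape, these determine p as stated.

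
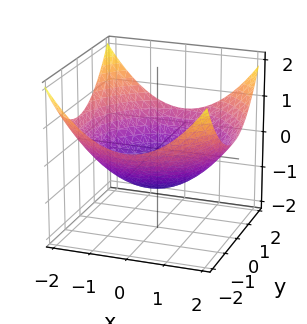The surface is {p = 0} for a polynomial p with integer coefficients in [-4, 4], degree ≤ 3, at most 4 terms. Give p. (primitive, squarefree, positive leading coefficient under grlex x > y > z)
1. The degree is 2 — the shape is more complex than any degree-1 surface.
2. Symmetry: the surface is invariant under rotation about z: p = q(x² + y², z).
3. Reading off the gridlines: a circular section at z = 0 has radius between 1 and 2; it crosses the z-axis at the gridline z = -1.
4. Together with the visible shape, these determine p as stated.

x^2 + y^2 - 3*z - 3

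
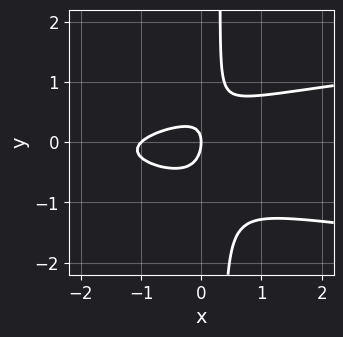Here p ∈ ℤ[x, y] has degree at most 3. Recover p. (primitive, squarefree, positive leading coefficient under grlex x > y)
Degree: no degree-2 curve has this shape, so deg p = 3.
Observable constraints: one y-axis crossing is at y = 0; the x-axis gridline crossings are at x ∈ {-1, 0}.
Putting this together gives p.

3*x*y^2 - x^2 + x*y - y^2 - x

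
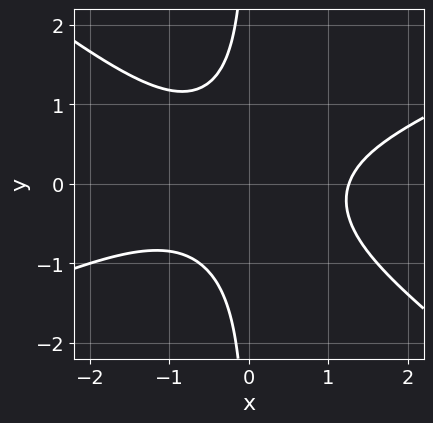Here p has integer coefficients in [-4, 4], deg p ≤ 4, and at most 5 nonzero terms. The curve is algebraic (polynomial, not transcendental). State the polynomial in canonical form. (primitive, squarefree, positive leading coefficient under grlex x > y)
x^3 - x^2*y - 3*x*y^2 - 2

The degree is 3 — no degree-2 curve has this shape.
Checking where it meets the axes: the curve avoids every integer y-axis point in the box.
Matching integer coefficients to the picture gives p.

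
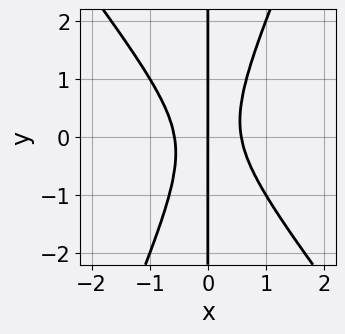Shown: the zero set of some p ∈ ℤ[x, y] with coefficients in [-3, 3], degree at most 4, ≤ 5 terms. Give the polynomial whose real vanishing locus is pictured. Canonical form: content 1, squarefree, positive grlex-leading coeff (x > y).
3*x^3 + x^2*y - x*y^2 - x

1. The degree is 3 — a generic line meets the curve in up to 3 points.
2. Against the integer gridlines: it crosses the x-axis at the gridline x = 0; the visible y-axis segment lies entirely on the curve.
3. Assembling these constraints gives the stated polynomial.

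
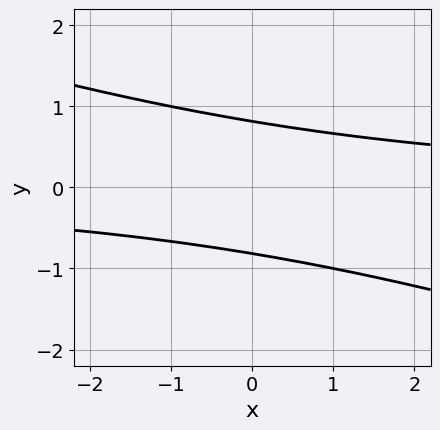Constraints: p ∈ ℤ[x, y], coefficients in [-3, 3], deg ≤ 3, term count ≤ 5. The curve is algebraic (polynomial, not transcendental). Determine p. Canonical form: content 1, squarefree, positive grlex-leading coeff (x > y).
x*y + 3*y^2 - 2

The degree is 2 — no degree-1 curve has this shape.
From the visible intercepts: no x-intercept at any integer in the box.
These observations pin down the coefficients.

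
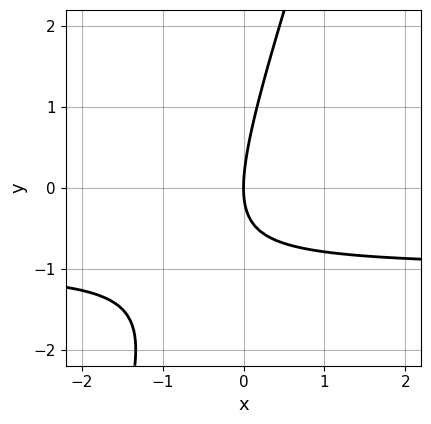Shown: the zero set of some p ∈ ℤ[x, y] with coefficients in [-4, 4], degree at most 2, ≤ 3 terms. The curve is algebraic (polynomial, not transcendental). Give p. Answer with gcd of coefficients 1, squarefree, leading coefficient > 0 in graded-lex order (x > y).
3*x*y - y^2 + 3*x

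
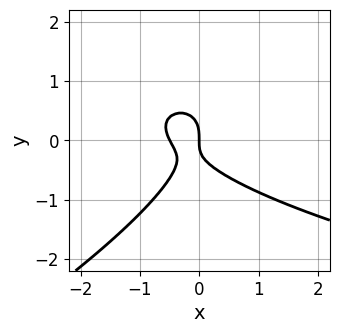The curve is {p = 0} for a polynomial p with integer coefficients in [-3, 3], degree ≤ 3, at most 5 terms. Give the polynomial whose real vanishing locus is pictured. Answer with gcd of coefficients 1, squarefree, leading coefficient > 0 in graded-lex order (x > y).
1. Degree: the shape is more complex than any degree-2 curve, so deg p = 3.
2. Checking where it meets the axes: it meets the x-axis at x = 0 (among the integer gridlines); one y-axis crossing is at y = 0.
3. Matching integer coefficients to the picture gives p.

x*y^2 - 2*y^3 - 2*x^2 - x*y - x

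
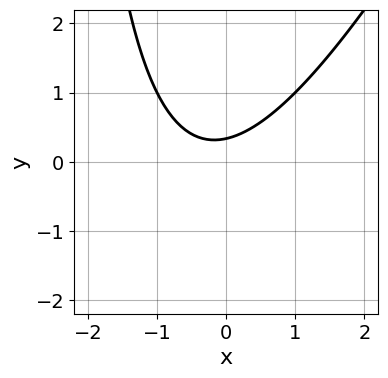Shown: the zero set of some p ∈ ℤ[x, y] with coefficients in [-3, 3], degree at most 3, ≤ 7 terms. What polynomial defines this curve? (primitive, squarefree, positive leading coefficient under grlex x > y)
2*x^2 - x*y + x - 3*y + 1

First, degree: no degree-1 curve has this shape, so deg p = 2.
Then, against the integer gridlines: no x-intercept at any integer in the box.
Finally, the integer polynomial consistent with all of this is the stated p.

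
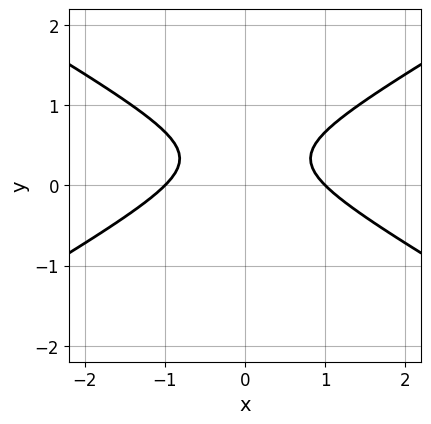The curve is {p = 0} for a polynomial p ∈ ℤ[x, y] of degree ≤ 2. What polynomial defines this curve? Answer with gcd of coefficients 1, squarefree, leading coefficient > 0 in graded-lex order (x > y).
x^2 - 3*y^2 + 2*y - 1

The degree is 2 — the shape is more complex than any degree-1 curve.
Symmetries: it's symmetric under x → −x, forcing even powers of x.
From the axis intercepts and sections: among the integer gridlines, it crosses the x-axis at x ∈ {-1, 1}; no y-intercept at any integer in the box.
Putting this together gives p.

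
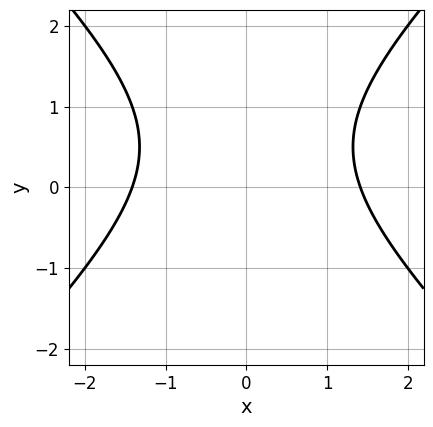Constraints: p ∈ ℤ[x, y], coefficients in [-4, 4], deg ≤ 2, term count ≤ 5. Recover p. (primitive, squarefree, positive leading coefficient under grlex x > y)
x^2 - y^2 + y - 2

1. Degree: a generic line meets the curve in up to 2 points, so deg p = 2.
2. Symmetries: mirror symmetry x ↦ −x ⇒ only even powers of x.
3. Against the integer gridlines: no y-intercept at any integer in the box.
4. These observations pin down the coefficients.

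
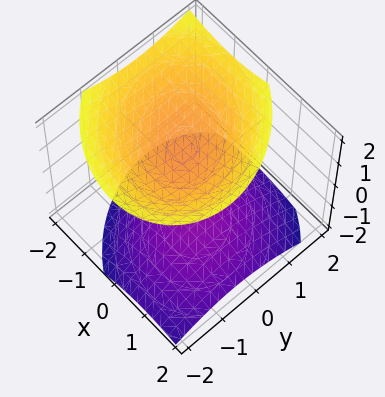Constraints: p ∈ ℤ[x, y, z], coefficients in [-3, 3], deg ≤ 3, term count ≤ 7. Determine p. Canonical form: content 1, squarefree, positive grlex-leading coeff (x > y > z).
2*x^2 + x*y + x*z + 2*y^2 - 3*z^2 + 3

1. There are 2 components. They look like related sheets of one shape, so recover p as a whole.
2. Degree: a generic line meets the surface in up to 2 points, so deg p = 2.
3. Checking where it meets the axes: it misses every integer gridline on the x-axis; it misses every integer gridline on the y-axis.
4. Together with the visible shape, these determine p as stated. Check: (0, 0, -1) on the z-axis lies on the surface, and p(0, 0, -1) = 0. ✓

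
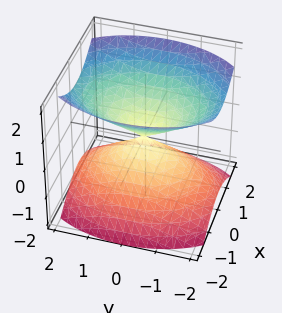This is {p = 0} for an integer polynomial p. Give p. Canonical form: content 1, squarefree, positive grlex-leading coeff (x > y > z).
2*x^2 + y^2 - 2*z^2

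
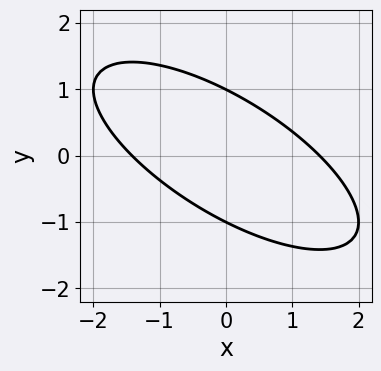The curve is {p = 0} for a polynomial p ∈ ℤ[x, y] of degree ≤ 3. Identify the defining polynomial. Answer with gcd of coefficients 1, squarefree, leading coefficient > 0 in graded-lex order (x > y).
(a) Degree: a generic line meets the curve in up to 2 points, so deg p = 2.
(b) From the axis intercepts and sections: among the integer gridlines, it crosses the y-axis at y ∈ {-1, 1}.
(c) These observations pin down the coefficients.

x^2 + 2*x*y + 2*y^2 - 2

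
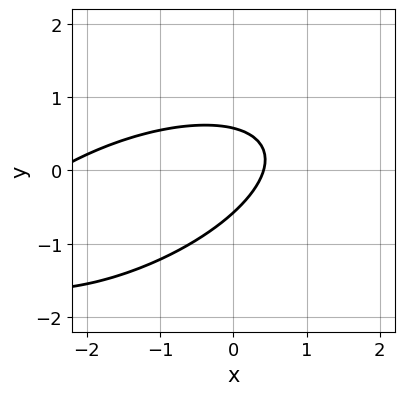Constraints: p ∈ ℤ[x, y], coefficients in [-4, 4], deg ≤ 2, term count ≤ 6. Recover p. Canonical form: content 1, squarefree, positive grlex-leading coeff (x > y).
x^2 - 2*x*y + 3*y^2 + 2*x - 1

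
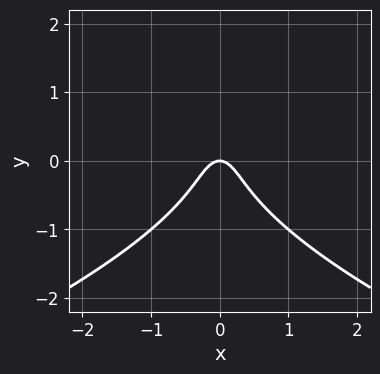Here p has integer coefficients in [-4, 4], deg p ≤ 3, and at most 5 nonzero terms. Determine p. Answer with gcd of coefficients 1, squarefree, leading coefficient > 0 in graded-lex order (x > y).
2*y^3 + 3*x^2 + y

(a) Degree: the shape is more complex than any degree-2 curve, so deg p = 3.
(b) Symmetries: the x ↦ −x reflection is a symmetry, so x appears only in even powers.
(c) From the axis intercepts and sections: one x-axis crossing is at x = 0; it meets the y-axis at y = 0 (among the integer gridlines).
(d) These observations pin down the coefficients.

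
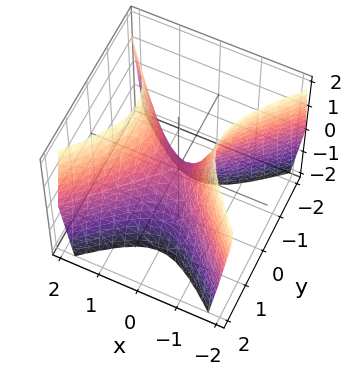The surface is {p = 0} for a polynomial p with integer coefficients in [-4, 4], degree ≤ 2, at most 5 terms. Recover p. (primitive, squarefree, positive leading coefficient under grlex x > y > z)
First, deg p = 2. A saddle surface; a quadric.
Next, symmetries: the y ↦ −y reflection is a symmetry, so y appears only in even powers; it's symmetric under x → −x, forcing even powers of x.
Next, reading off the gridlines: it meets the z-axis at z = 0 (among the integer gridlines); it crosses the x-axis at the gridline x = 0; it crosses the y-axis at the gridline y = 0.
Finally, fitting integer coefficients to these (and the overall shape) gives p.

2*x^2 - 2*y^2 - z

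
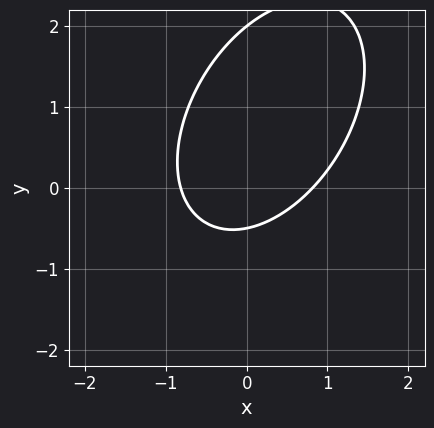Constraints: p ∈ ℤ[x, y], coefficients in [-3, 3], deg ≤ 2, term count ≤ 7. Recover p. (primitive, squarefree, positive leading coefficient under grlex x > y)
3*x^2 - 2*x*y + 2*y^2 - 3*y - 2

First, deg p = 2.
Next, checking where it meets the axes: one y-axis crossing is at y = 2.
Finally, matching integer coefficients to the picture gives p.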